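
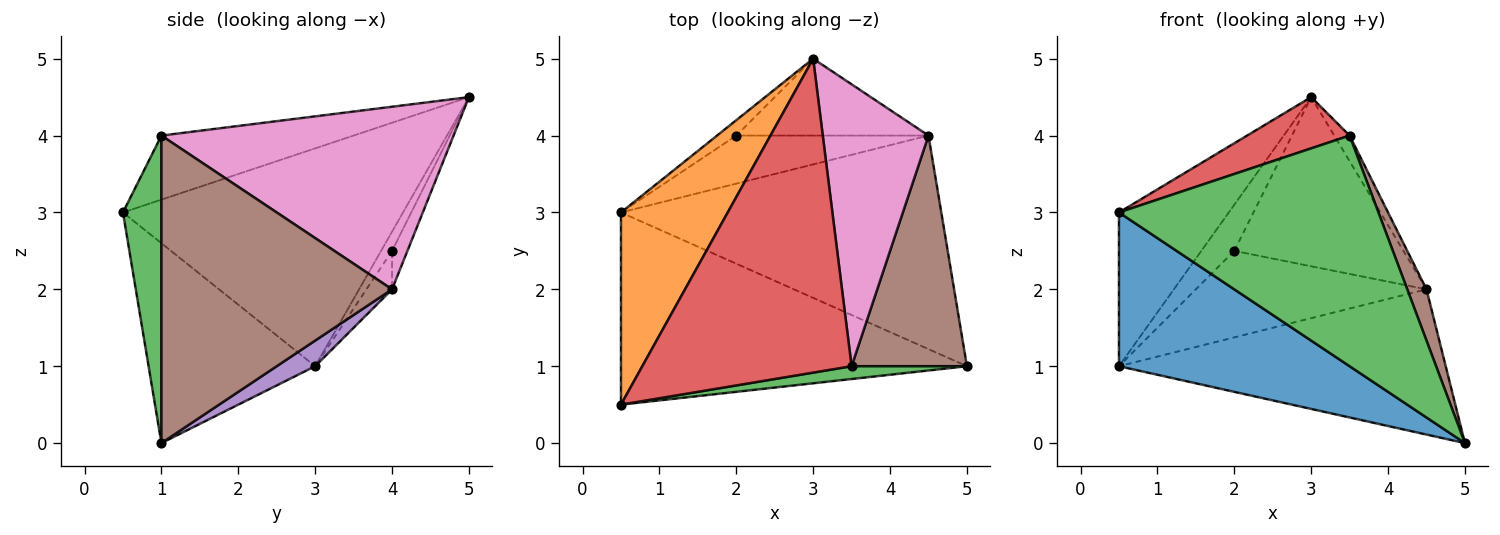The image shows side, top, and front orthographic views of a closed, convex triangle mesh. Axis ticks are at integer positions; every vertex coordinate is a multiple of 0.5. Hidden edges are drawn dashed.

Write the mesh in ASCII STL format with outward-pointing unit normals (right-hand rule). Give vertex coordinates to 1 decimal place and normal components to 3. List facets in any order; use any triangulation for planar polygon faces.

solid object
 facet normal -0.411 -0.569 -0.712
  outer loop
   vertex 0.5 3.0 1.0
   vertex 5.0 1.0 0.0
   vertex 0.5 0.5 3.0
  endloop
 endfacet
 facet normal -0.847 0.332 0.415
  outer loop
   vertex 0.5 3.0 1.0
   vertex 0.5 0.5 3.0
   vertex 3.0 5.0 4.5
  endloop
 endfacet
 facet normal 0.146 -0.988 0.055
  outer loop
   vertex 3.5 1.0 4.0
   vertex 0.5 0.5 3.0
   vertex 5.0 1.0 0.0
  endloop
 endfacet
 facet normal -0.289 -0.154 0.945
  outer loop
   vertex 3.5 1.0 4.0
   vertex 3.0 5.0 4.5
   vertex 0.5 0.5 3.0
  endloop
 endfacet
 facet normal 0.066 0.561 -0.825
  outer loop
   vertex 4.5 4.0 2.0
   vertex 5.0 1.0 0.0
   vertex 0.5 3.0 1.0
  endloop
 endfacet
 facet normal 0.933 -0.078 0.350
  outer loop
   vertex 4.5 4.0 2.0
   vertex 3.5 1.0 4.0
   vertex 5.0 1.0 0.0
  endloop
 endfacet
 facet normal 0.865 0.046 0.501
  outer loop
   vertex 4.5 4.0 2.0
   vertex 3.0 5.0 4.5
   vertex 3.5 1.0 4.0
  endloop
 endfacet
 facet normal -0.302 0.905 -0.302
  outer loop
   vertex 2.0 4.0 2.5
   vertex 0.5 3.0 1.0
   vertex 3.0 5.0 4.5
  endloop
 endfacet
 facet normal -0.082 0.907 -0.412
  outer loop
   vertex 2.0 4.0 2.5
   vertex 3.0 5.0 4.5
   vertex 4.5 4.0 2.0
  endloop
 endfacet
 facet normal -0.097 0.870 -0.483
  outer loop
   vertex 2.0 4.0 2.5
   vertex 4.5 4.0 2.0
   vertex 0.5 3.0 1.0
  endloop
 endfacet
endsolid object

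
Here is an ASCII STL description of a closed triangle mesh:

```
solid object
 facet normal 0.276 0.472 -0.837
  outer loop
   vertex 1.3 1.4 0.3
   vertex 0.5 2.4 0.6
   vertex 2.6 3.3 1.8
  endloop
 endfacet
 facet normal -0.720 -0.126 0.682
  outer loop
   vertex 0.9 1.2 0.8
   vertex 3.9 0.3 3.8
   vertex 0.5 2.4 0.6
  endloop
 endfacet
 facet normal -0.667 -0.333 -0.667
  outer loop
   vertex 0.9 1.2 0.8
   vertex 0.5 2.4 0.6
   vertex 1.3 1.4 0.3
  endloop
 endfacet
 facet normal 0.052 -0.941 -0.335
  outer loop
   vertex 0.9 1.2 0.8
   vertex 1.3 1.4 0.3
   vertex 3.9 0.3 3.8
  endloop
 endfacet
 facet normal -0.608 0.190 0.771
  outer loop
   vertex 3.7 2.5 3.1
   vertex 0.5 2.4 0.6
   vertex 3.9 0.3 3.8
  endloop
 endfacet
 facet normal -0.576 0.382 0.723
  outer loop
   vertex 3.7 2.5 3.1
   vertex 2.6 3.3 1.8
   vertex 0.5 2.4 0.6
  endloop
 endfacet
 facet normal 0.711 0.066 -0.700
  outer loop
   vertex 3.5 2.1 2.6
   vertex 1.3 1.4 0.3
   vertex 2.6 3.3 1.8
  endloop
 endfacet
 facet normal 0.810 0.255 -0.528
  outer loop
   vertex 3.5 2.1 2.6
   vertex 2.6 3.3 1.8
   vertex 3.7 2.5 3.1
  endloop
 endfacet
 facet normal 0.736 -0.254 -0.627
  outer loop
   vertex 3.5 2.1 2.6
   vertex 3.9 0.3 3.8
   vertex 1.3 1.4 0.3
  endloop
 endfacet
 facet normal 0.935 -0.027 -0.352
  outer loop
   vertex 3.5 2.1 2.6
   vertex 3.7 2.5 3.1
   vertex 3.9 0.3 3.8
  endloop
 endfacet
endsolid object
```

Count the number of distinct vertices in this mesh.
7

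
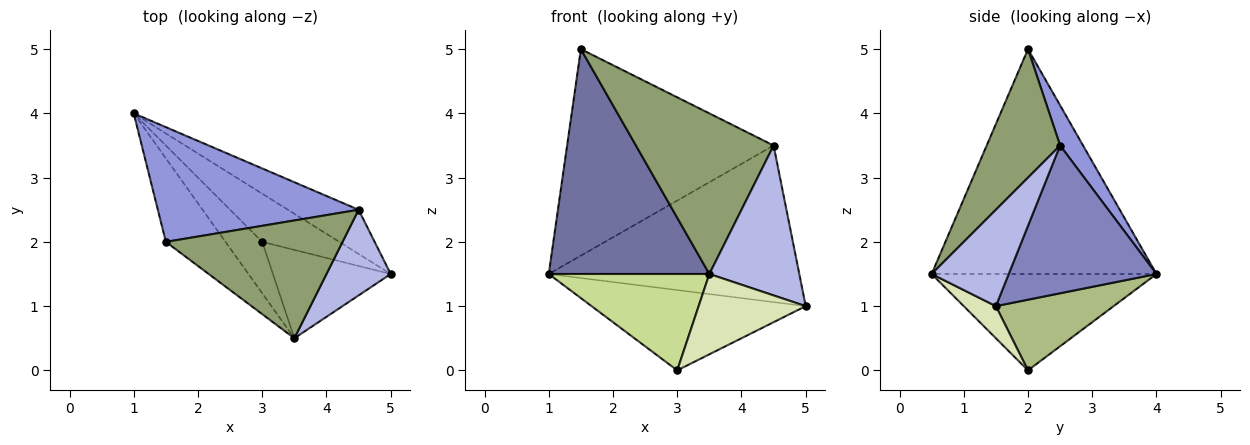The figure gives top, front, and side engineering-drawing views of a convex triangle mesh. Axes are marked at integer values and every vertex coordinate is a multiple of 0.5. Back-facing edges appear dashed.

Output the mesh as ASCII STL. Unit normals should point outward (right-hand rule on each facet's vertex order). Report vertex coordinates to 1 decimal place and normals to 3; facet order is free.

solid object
 facet normal -0.795 -0.568 -0.211
  outer loop
   vertex 1.5 2.0 5.0
   vertex 1.0 4.0 1.5
   vertex 3.5 0.5 1.5
  endloop
 endfacet
 facet normal 0.494 0.837 -0.236
  outer loop
   vertex 4.5 2.5 3.5
   vertex 5.0 1.5 1.0
   vertex 1.0 4.0 1.5
  endloop
 endfacet
 facet normal 0.097 0.870 0.483
  outer loop
   vertex 4.5 2.5 3.5
   vertex 1.0 4.0 1.5
   vertex 1.5 2.0 5.0
  endloop
 endfacet
 facet normal 0.597 -0.697 0.398
  outer loop
   vertex 4.5 2.5 3.5
   vertex 3.5 0.5 1.5
   vertex 5.0 1.5 1.0
  endloop
 endfacet
 facet normal 0.395 -0.741 0.543
  outer loop
   vertex 4.5 2.5 3.5
   vertex 1.5 2.0 5.0
   vertex 3.5 0.5 1.5
  endloop
 endfacet
 facet normal 0.427 0.776 -0.465
  outer loop
   vertex 3.0 2.0 0.0
   vertex 1.0 4.0 1.5
   vertex 5.0 1.5 1.0
  endloop
 endfacet
 facet normal -0.777 -0.555 -0.296
  outer loop
   vertex 3.0 2.0 0.0
   vertex 3.5 0.5 1.5
   vertex 1.0 4.0 1.5
  endloop
 endfacet
 facet normal 0.198 -0.659 -0.725
  outer loop
   vertex 3.0 2.0 0.0
   vertex 5.0 1.5 1.0
   vertex 3.5 0.5 1.5
  endloop
 endfacet
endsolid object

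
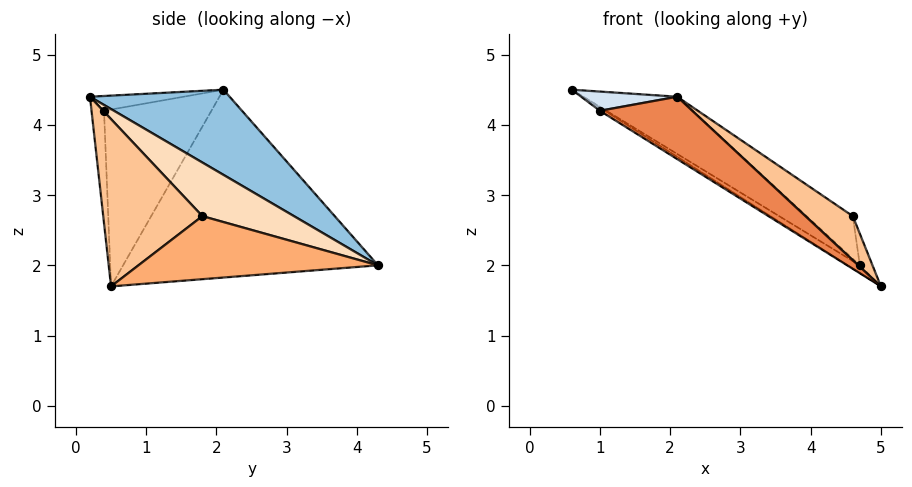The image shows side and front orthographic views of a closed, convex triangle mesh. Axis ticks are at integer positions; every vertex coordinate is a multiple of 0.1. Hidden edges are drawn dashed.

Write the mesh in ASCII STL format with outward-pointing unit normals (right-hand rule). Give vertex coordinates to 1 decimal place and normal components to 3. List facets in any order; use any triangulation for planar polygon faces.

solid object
 facet normal -0.530 0.025 -0.847
  outer loop
   vertex 4.7 4.3 2.0
   vertex 5.0 0.5 1.7
   vertex 0.6 2.1 4.5
  endloop
 endfacet
 facet normal 0.394 0.265 0.880
  outer loop
   vertex 2.1 0.2 4.4
   vertex 4.7 4.3 2.0
   vertex 0.6 2.1 4.5
  endloop
 endfacet
 facet normal -0.530 0.025 -0.847
  outer loop
   vertex 1.0 0.4 4.2
   vertex 0.6 2.1 4.5
   vertex 5.0 0.5 1.7
  endloop
 endfacet
 facet normal -0.213 -0.218 0.952
  outer loop
   vertex 1.0 0.4 4.2
   vertex 2.1 0.2 4.4
   vertex 0.6 2.1 4.5
  endloop
 endfacet
 facet normal -0.130 -0.960 -0.246
  outer loop
   vertex 1.0 0.4 4.2
   vertex 5.0 0.5 1.7
   vertex 2.1 0.2 4.4
  endloop
 endfacet
 facet normal 0.948 0.050 0.314
  outer loop
   vertex 4.6 1.8 2.7
   vertex 5.0 0.5 1.7
   vertex 4.7 4.3 2.0
  endloop
 endfacet
 facet normal 0.664 -0.317 0.678
  outer loop
   vertex 4.6 1.8 2.7
   vertex 2.1 0.2 4.4
   vertex 5.0 0.5 1.7
  endloop
 endfacet
 facet normal 0.445 0.225 0.867
  outer loop
   vertex 4.6 1.8 2.7
   vertex 4.7 4.3 2.0
   vertex 2.1 0.2 4.4
  endloop
 endfacet
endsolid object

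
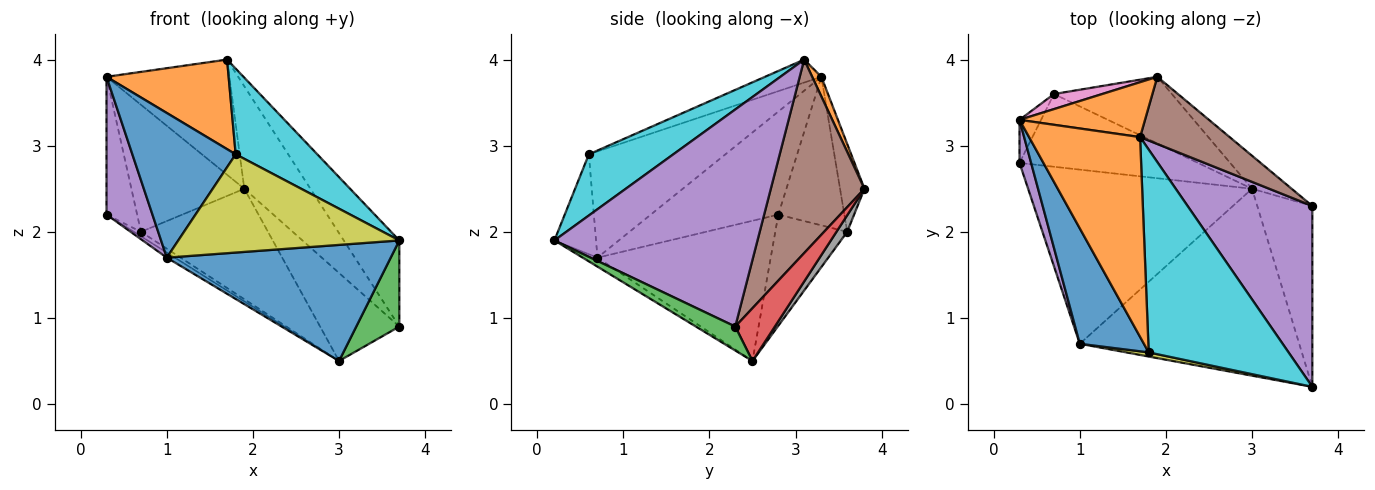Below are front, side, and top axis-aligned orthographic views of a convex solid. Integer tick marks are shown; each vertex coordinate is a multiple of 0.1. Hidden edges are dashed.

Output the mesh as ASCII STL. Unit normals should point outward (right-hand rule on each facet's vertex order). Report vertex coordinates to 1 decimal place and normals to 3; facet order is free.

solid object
 facet normal -0.035 -0.527 -0.849
  outer loop
   vertex 1.0 0.7 1.7
   vertex 3.0 2.5 0.5
   vertex 3.7 0.2 1.9
  endloop
 endfacet
 facet normal 0.067 0.901 0.429
  outer loop
   vertex 1.7 3.1 4.0
   vertex 1.9 3.8 2.5
   vertex 0.3 3.3 3.8
  endloop
 endfacet
 facet normal 0.366 -0.400 -0.840
  outer loop
   vertex 3.7 2.3 0.9
   vertex 3.7 0.2 1.9
   vertex 3.0 2.5 0.5
  endloop
 endfacet
 facet normal 0.424 0.848 -0.318
  outer loop
   vertex 3.7 2.3 0.9
   vertex 3.0 2.5 0.5
   vertex 1.9 3.8 2.5
  endloop
 endfacet
 facet normal 0.844 0.231 0.485
  outer loop
   vertex 3.7 2.3 0.9
   vertex 1.7 3.1 4.0
   vertex 3.7 0.2 1.9
  endloop
 endfacet
 facet normal 0.764 0.540 0.354
  outer loop
   vertex 3.7 2.3 0.9
   vertex 1.9 3.8 2.5
   vertex 1.7 3.1 4.0
  endloop
 endfacet
 facet normal -0.210 0.971 0.115
  outer loop
   vertex 0.7 3.6 2.0
   vertex 0.3 3.3 3.8
   vertex 1.9 3.8 2.5
  endloop
 endfacet
 facet normal 0.072 0.854 -0.515
  outer loop
   vertex 0.7 3.6 2.0
   vertex 1.9 3.8 2.5
   vertex 3.0 2.5 0.5
  endloop
 endfacet
 facet normal -0.185 -0.982 0.041
  outer loop
   vertex 1.8 0.6 2.9
   vertex 1.0 0.7 1.7
   vertex 3.7 0.2 1.9
  endloop
 endfacet
 facet normal 0.374 -0.361 0.854
  outer loop
   vertex 1.8 0.6 2.9
   vertex 3.7 0.2 1.9
   vertex 1.7 3.1 4.0
  endloop
 endfacet
 facet normal -0.719 -0.544 0.434
  outer loop
   vertex 1.8 0.6 2.9
   vertex 0.3 3.3 3.8
   vertex 1.0 0.7 1.7
  endloop
 endfacet
 facet normal -0.186 -0.402 0.897
  outer loop
   vertex 1.8 0.6 2.9
   vertex 1.7 3.1 4.0
   vertex 0.3 3.3 3.8
  endloop
 endfacet
 facet normal -0.531 0.025 -0.847
  outer loop
   vertex 0.3 2.8 2.2
   vertex 3.0 2.5 0.5
   vertex 1.0 0.7 1.7
  endloop
 endfacet
 facet normal -0.528 0.052 -0.848
  outer loop
   vertex 0.3 2.8 2.2
   vertex 0.7 3.6 2.0
   vertex 3.0 2.5 0.5
  endloop
 endfacet
 facet normal -0.936 -0.337 0.105
  outer loop
   vertex 0.3 2.8 2.2
   vertex 1.0 0.7 1.7
   vertex 0.3 3.3 3.8
  endloop
 endfacet
 facet normal -0.899 0.417 -0.130
  outer loop
   vertex 0.3 2.8 2.2
   vertex 0.3 3.3 3.8
   vertex 0.7 3.6 2.0
  endloop
 endfacet
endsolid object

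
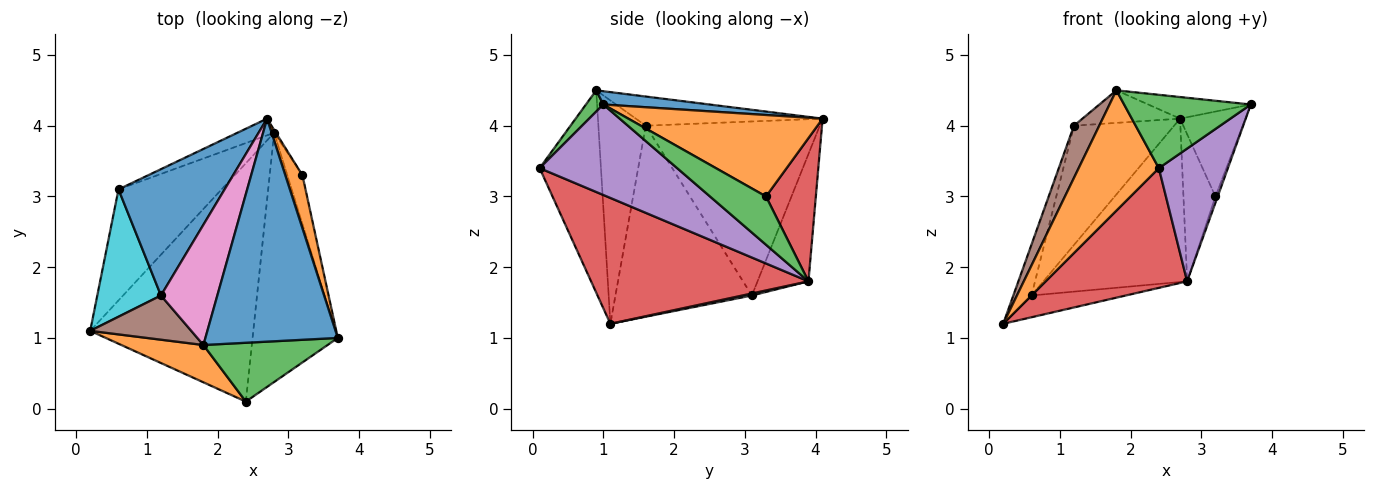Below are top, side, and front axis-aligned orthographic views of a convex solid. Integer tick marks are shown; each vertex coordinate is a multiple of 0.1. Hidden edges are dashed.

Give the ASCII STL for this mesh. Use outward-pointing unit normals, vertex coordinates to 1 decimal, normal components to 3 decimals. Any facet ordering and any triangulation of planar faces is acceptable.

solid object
 facet normal 0.099 0.096 0.990
  outer loop
   vertex 1.8 0.9 4.5
   vertex 3.7 1.0 4.3
   vertex 2.7 4.1 4.1
  endloop
 endfacet
 facet normal -0.590 -0.771 0.239
  outer loop
   vertex 2.4 0.1 3.4
   vertex 1.8 0.9 4.5
   vertex 0.2 1.1 1.2
  endloop
 endfacet
 facet normal 0.106 -0.776 0.622
  outer loop
   vertex 2.4 0.1 3.4
   vertex 3.7 1.0 4.3
   vertex 1.8 0.9 4.5
  endloop
 endfacet
 facet normal 0.568 -0.370 -0.736
  outer loop
   vertex 2.4 0.1 3.4
   vertex 0.2 1.1 1.2
   vertex 2.8 3.9 1.8
  endloop
 endfacet
 facet normal 0.684 -0.343 -0.644
  outer loop
   vertex 2.4 0.1 3.4
   vertex 2.8 3.9 1.8
   vertex 3.7 1.0 4.3
  endloop
 endfacet
 facet normal -0.819 -0.437 0.371
  outer loop
   vertex 1.2 1.6 4.0
   vertex 0.2 1.1 1.2
   vertex 1.8 0.9 4.5
  endloop
 endfacet
 facet normal -0.447 0.234 0.863
  outer loop
   vertex 1.2 1.6 4.0
   vertex 1.8 0.9 4.5
   vertex 2.7 4.1 4.1
  endloop
 endfacet
 facet normal 0.019 0.192 -0.981
  outer loop
   vertex 0.6 3.1 1.6
   vertex 2.8 3.9 1.8
   vertex 0.2 1.1 1.2
  endloop
 endfacet
 facet normal -0.332 0.938 -0.096
  outer loop
   vertex 0.6 3.1 1.6
   vertex 2.7 4.1 4.1
   vertex 2.8 3.9 1.8
  endloop
 endfacet
 facet normal -0.941 0.125 0.314
  outer loop
   vertex 0.6 3.1 1.6
   vertex 0.2 1.1 1.2
   vertex 1.2 1.6 4.0
  endloop
 endfacet
 facet normal -0.766 0.441 0.467
  outer loop
   vertex 0.6 3.1 1.6
   vertex 1.2 1.6 4.0
   vertex 2.7 4.1 4.1
  endloop
 endfacet
 facet normal 0.930 0.312 0.195
  outer loop
   vertex 3.2 3.3 3.0
   vertex 2.7 4.1 4.1
   vertex 3.7 1.0 4.3
  endloop
 endfacet
 facet normal 0.954 0.039 -0.299
  outer loop
   vertex 3.2 3.3 3.0
   vertex 3.7 1.0 4.3
   vertex 2.8 3.9 1.8
  endloop
 endfacet
 facet normal 0.841 0.540 -0.010
  outer loop
   vertex 3.2 3.3 3.0
   vertex 2.8 3.9 1.8
   vertex 2.7 4.1 4.1
  endloop
 endfacet
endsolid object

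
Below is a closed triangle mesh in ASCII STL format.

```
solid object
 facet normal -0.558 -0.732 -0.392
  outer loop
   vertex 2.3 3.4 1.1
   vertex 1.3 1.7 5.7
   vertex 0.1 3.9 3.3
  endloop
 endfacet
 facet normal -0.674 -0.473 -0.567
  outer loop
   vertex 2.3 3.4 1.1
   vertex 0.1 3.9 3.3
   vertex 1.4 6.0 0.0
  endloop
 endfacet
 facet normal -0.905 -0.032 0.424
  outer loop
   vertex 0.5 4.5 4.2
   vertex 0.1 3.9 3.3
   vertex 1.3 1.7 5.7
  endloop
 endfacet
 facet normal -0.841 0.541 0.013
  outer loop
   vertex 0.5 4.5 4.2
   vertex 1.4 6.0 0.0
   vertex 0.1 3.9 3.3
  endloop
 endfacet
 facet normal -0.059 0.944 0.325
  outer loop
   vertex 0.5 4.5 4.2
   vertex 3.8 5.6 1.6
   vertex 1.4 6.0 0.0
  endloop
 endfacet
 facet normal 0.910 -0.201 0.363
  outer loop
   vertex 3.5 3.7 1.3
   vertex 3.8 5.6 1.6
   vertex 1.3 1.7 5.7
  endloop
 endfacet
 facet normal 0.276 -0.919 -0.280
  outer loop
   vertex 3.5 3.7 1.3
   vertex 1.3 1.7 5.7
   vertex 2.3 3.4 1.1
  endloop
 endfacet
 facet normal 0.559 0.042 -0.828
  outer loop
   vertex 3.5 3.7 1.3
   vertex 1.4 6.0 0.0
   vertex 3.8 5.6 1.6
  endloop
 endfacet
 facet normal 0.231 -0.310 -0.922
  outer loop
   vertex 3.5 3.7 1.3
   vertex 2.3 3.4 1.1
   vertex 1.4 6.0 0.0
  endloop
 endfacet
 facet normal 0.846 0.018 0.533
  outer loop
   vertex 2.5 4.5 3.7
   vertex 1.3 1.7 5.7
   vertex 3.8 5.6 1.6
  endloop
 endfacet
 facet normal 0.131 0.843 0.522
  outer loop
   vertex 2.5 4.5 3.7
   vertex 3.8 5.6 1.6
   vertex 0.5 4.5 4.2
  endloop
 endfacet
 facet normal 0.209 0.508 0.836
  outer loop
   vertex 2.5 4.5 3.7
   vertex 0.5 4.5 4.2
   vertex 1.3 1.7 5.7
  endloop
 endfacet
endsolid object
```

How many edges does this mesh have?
18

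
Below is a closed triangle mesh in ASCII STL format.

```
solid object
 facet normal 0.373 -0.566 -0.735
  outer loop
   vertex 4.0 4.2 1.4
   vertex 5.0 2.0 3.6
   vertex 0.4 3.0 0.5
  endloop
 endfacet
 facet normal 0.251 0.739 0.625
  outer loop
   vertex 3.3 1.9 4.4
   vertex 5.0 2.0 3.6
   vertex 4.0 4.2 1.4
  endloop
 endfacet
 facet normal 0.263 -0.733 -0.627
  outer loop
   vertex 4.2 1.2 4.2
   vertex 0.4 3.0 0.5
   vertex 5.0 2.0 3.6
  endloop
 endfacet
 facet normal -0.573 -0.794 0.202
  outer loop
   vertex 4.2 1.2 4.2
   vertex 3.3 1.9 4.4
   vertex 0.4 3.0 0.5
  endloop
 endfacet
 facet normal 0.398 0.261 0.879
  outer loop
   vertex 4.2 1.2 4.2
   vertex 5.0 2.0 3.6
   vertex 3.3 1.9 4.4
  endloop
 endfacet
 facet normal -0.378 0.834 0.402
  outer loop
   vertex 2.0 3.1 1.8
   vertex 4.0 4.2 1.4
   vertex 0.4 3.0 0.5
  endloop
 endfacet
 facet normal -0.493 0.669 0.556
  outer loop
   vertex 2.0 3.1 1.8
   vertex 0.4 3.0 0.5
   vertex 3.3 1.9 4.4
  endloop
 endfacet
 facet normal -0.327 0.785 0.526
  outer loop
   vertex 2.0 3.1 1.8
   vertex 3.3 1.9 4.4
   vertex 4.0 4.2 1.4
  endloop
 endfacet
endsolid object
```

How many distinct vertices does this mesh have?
6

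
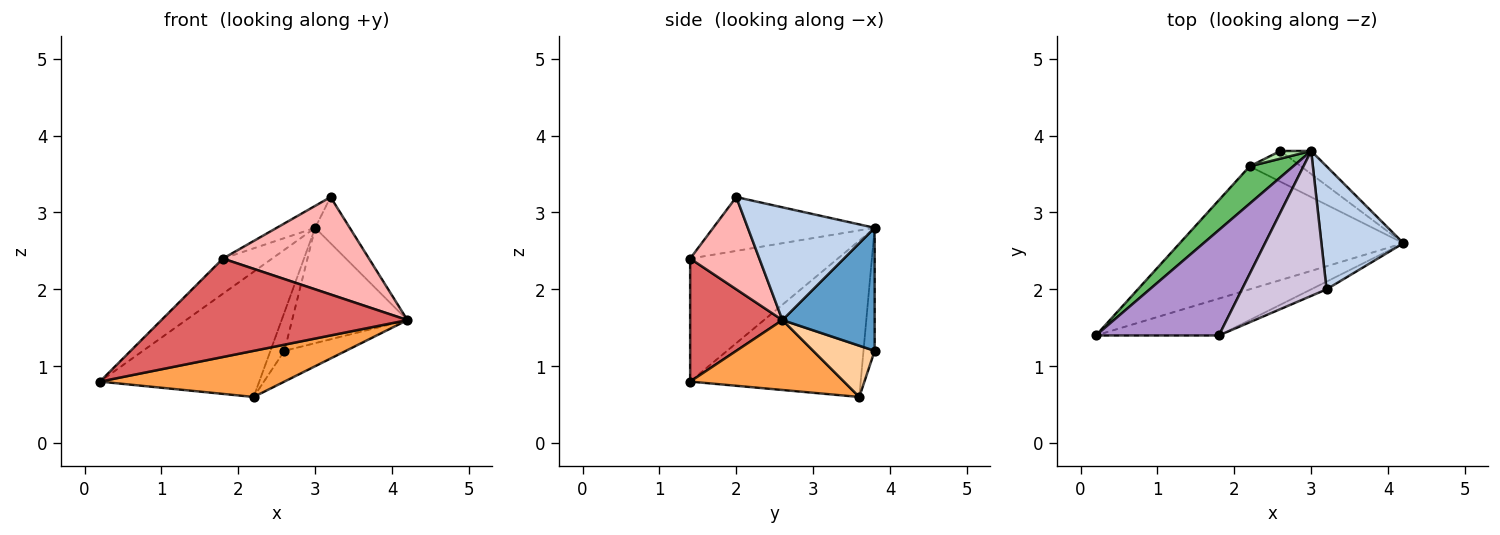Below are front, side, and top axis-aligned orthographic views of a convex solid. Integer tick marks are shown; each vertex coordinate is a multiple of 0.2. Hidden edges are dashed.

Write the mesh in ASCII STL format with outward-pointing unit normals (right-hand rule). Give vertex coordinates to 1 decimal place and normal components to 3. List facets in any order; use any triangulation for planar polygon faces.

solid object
 facet normal 0.617 0.772 -0.154
  outer loop
   vertex 3.0 3.8 2.8
   vertex 4.2 2.6 1.6
   vertex 2.6 3.8 1.2
  endloop
 endfacet
 facet normal 0.790 0.215 0.574
  outer loop
   vertex 3.0 3.8 2.8
   vertex 3.2 2.0 3.2
   vertex 4.2 2.6 1.6
  endloop
 endfacet
 facet normal 0.281 -0.337 -0.899
  outer loop
   vertex 2.2 3.6 0.6
   vertex 4.2 2.6 1.6
   vertex 0.2 1.4 0.8
  endloop
 endfacet
 facet normal 0.577 0.577 -0.577
  outer loop
   vertex 2.2 3.6 0.6
   vertex 2.6 3.8 1.2
   vertex 4.2 2.6 1.6
  endloop
 endfacet
 facet normal -0.716 0.669 0.200
  outer loop
   vertex 2.2 3.6 0.6
   vertex 0.2 1.4 0.8
   vertex 3.0 3.8 2.8
  endloop
 endfacet
 facet normal -0.617 0.772 0.154
  outer loop
   vertex 2.2 3.6 0.6
   vertex 3.0 3.8 2.8
   vertex 2.6 3.8 1.2
  endloop
 endfacet
 facet normal 0.331 -0.883 -0.331
  outer loop
   vertex 1.8 1.4 2.4
   vertex 0.2 1.4 0.8
   vertex 4.2 2.6 1.6
  endloop
 endfacet
 facet normal 0.427 -0.901 -0.071
  outer loop
   vertex 1.8 1.4 2.4
   vertex 4.2 2.6 1.6
   vertex 3.2 2.0 3.2
  endloop
 endfacet
 facet normal -0.688 0.229 0.688
  outer loop
   vertex 1.8 1.4 2.4
   vertex 3.0 3.8 2.8
   vertex 0.2 1.4 0.8
  endloop
 endfacet
 facet normal -0.533 0.127 0.837
  outer loop
   vertex 1.8 1.4 2.4
   vertex 3.2 2.0 3.2
   vertex 3.0 3.8 2.8
  endloop
 endfacet
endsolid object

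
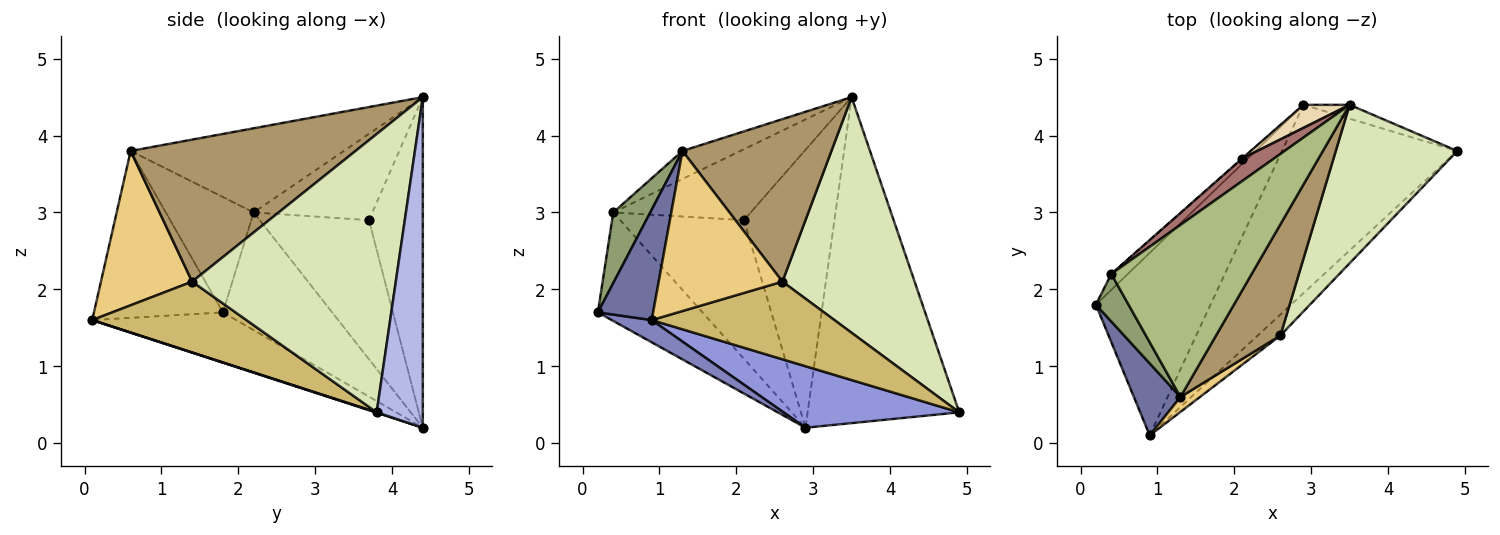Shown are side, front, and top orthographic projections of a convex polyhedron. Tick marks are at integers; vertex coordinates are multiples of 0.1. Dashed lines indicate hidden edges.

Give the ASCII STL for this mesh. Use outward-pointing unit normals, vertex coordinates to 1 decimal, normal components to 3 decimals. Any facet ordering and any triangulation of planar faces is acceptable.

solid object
 facet normal -0.890 -0.381 0.249
  outer loop
   vertex 1.3 0.6 3.8
   vertex 0.2 1.8 1.7
   vertex 0.9 0.1 1.6
  endloop
 endfacet
 facet normal -0.399 -0.111 -0.910
  outer loop
   vertex 2.9 4.4 0.2
   vertex 0.9 0.1 1.6
   vertex 0.2 1.8 1.7
  endloop
 endfacet
 facet normal 0.002 -0.310 -0.951
  outer loop
   vertex 2.9 4.4 0.2
   vertex 4.9 3.8 0.4
   vertex 0.9 0.1 1.6
  endloop
 endfacet
 facet normal 0.291 0.956 -0.041
  outer loop
   vertex 2.9 4.4 0.2
   vertex 3.5 4.4 4.5
   vertex 4.9 3.8 0.4
  endloop
 endfacet
 facet normal -0.892 -0.375 0.253
  outer loop
   vertex 0.4 2.2 3.0
   vertex 0.2 1.8 1.7
   vertex 1.3 0.6 3.8
  endloop
 endfacet
 facet normal -0.509 0.138 0.849
  outer loop
   vertex 0.4 2.2 3.0
   vertex 1.3 0.6 3.8
   vertex 3.5 4.4 4.5
  endloop
 endfacet
 facet normal -0.719 0.688 -0.101
  outer loop
   vertex 0.4 2.2 3.0
   vertex 2.9 4.4 0.2
   vertex 0.2 1.8 1.7
  endloop
 endfacet
 facet normal 0.788 -0.511 0.344
  outer loop
   vertex 2.6 1.4 2.1
   vertex 4.9 3.8 0.4
   vertex 3.5 4.4 4.5
  endloop
 endfacet
 facet normal 0.780 -0.517 0.353
  outer loop
   vertex 2.6 1.4 2.1
   vertex 3.5 4.4 4.5
   vertex 1.3 0.6 3.8
  endloop
 endfacet
 facet normal 0.632 -0.748 -0.202
  outer loop
   vertex 2.6 1.4 2.1
   vertex 0.9 0.1 1.6
   vertex 4.9 3.8 0.4
  endloop
 endfacet
 facet normal 0.592 -0.803 0.075
  outer loop
   vertex 2.6 1.4 2.1
   vertex 1.3 0.6 3.8
   vertex 0.9 0.1 1.6
  endloop
 endfacet
 facet normal -0.510 0.857 0.071
  outer loop
   vertex 2.1 3.7 2.9
   vertex 3.5 4.4 4.5
   vertex 2.9 4.4 0.2
  endloop
 endfacet
 facet normal -0.635 0.736 0.234
  outer loop
   vertex 2.1 3.7 2.9
   vertex 0.4 2.2 3.0
   vertex 3.5 4.4 4.5
  endloop
 endfacet
 facet normal -0.662 0.750 -0.002
  outer loop
   vertex 2.1 3.7 2.9
   vertex 2.9 4.4 0.2
   vertex 0.4 2.2 3.0
  endloop
 endfacet
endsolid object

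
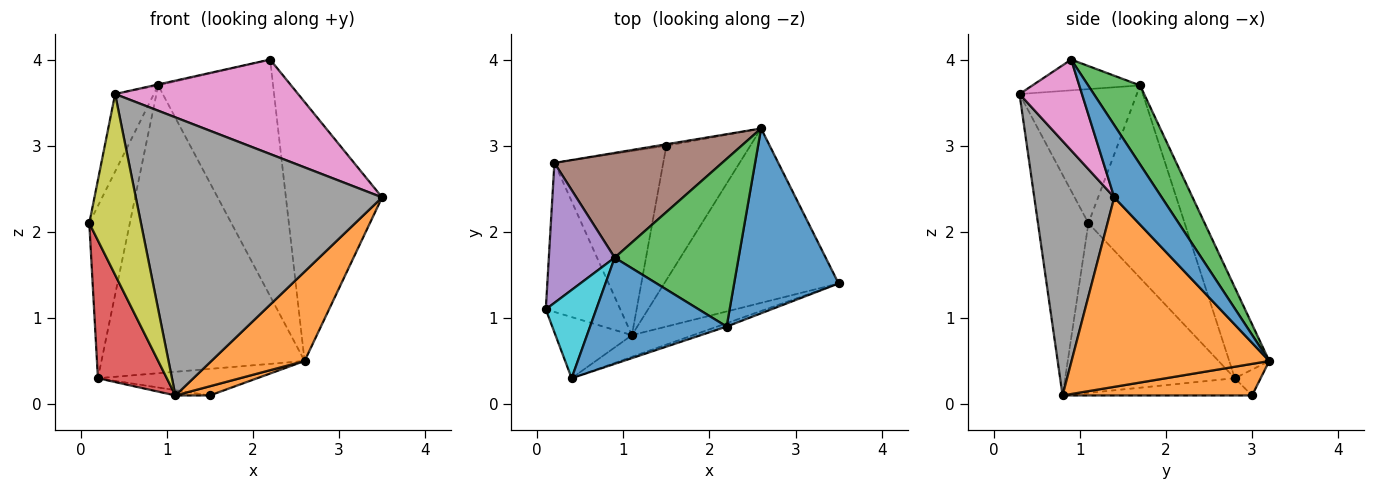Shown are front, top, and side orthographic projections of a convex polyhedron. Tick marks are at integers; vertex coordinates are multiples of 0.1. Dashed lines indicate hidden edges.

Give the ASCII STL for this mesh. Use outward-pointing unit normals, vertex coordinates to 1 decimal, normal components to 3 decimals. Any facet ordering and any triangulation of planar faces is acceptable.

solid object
 facet normal 0.373 0.755 0.539
  outer loop
   vertex 2.2 0.9 4.0
   vertex 3.5 1.4 2.4
   vertex 2.6 3.2 0.5
  endloop
 endfacet
 facet normal 0.695 -0.328 -0.640
  outer loop
   vertex 1.1 0.8 0.1
   vertex 2.6 3.2 0.5
   vertex 3.5 1.4 2.4
  endloop
 endfacet
 facet normal 0.346 0.766 0.543
  outer loop
   vertex 0.9 1.7 3.7
   vertex 2.2 0.9 4.0
   vertex 2.6 3.2 0.5
  endloop
 endfacet
 facet normal -0.858 -0.349 -0.377
  outer loop
   vertex 0.2 2.8 0.3
   vertex 1.1 0.8 0.1
   vertex 0.1 1.1 2.1
  endloop
 endfacet
 facet normal -0.879 0.370 0.301
  outer loop
   vertex 0.2 2.8 0.3
   vertex 0.1 1.1 2.1
   vertex 0.9 1.7 3.7
  endloop
 endfacet
 facet normal -0.182 0.924 0.336
  outer loop
   vertex 0.2 2.8 0.3
   vertex 0.9 1.7 3.7
   vertex 2.6 3.2 0.5
  endloop
 endfacet
 facet normal 0.323 -0.946 -0.033
  outer loop
   vertex 0.4 0.3 3.6
   vertex 3.5 1.4 2.4
   vertex 2.2 0.9 4.0
  endloop
 endfacet
 facet normal 0.308 -0.949 -0.074
  outer loop
   vertex 0.4 0.3 3.6
   vertex 1.1 0.8 0.1
   vertex 3.5 1.4 2.4
  endloop
 endfacet
 facet normal -0.679 -0.696 -0.235
  outer loop
   vertex 0.4 0.3 3.6
   vertex 0.1 1.1 2.1
   vertex 1.1 0.8 0.1
  endloop
 endfacet
 facet normal -0.894 0.295 0.336
  outer loop
   vertex 0.4 0.3 3.6
   vertex 0.9 1.7 3.7
   vertex 0.1 1.1 2.1
  endloop
 endfacet
 facet normal -0.220 0.009 0.976
  outer loop
   vertex 0.4 0.3 3.6
   vertex 2.2 0.9 4.0
   vertex 0.9 1.7 3.7
  endloop
 endfacet
 facet normal 0.351 -0.064 -0.934
  outer loop
   vertex 1.5 3.0 0.1
   vertex 2.6 3.2 0.5
   vertex 1.1 0.8 0.1
  endloop
 endfacet
 facet normal -0.160 0.986 -0.053
  outer loop
   vertex 1.5 3.0 0.1
   vertex 0.2 2.8 0.3
   vertex 2.6 3.2 0.5
  endloop
 endfacet
 facet normal -0.156 0.028 -0.987
  outer loop
   vertex 1.5 3.0 0.1
   vertex 1.1 0.8 0.1
   vertex 0.2 2.8 0.3
  endloop
 endfacet
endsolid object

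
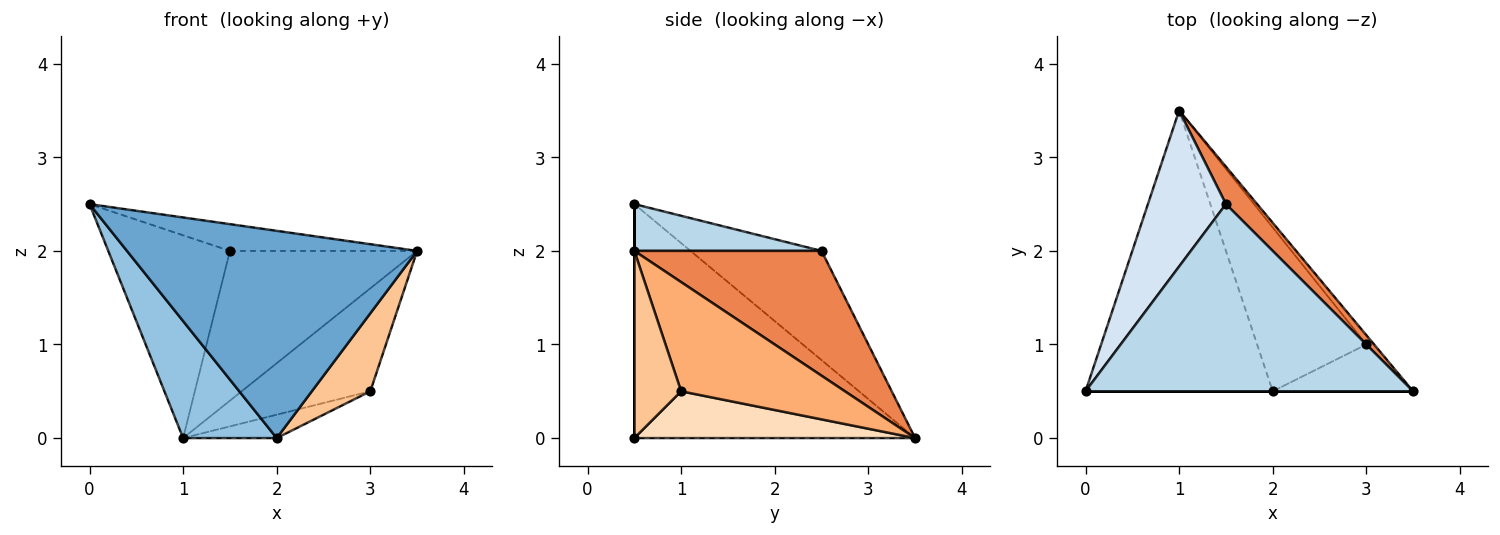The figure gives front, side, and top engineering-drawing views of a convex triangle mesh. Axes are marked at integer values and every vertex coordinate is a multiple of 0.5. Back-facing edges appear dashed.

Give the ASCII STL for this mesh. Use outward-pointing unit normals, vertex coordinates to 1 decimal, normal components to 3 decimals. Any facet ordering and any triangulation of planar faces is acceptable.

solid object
 facet normal 0.000 -1.000 0.000
  outer loop
   vertex 2.0 0.5 0.0
   vertex 3.5 0.5 2.0
   vertex 0.0 0.5 2.5
  endloop
 endfacet
 facet normal -0.756 -0.252 -0.605
  outer loop
   vertex 2.0 0.5 0.0
   vertex 0.0 0.5 2.5
   vertex 1.0 3.5 0.0
  endloop
 endfacet
 facet normal 0.140 0.140 0.980
  outer loop
   vertex 1.5 2.5 2.0
   vertex 0.0 0.5 2.5
   vertex 3.5 0.5 2.0
  endloop
 endfacet
 facet normal -0.649 0.603 0.464
  outer loop
   vertex 1.5 2.5 2.0
   vertex 1.0 3.5 0.0
   vertex 0.0 0.5 2.5
  endloop
 endfacet
 facet normal 0.696 0.696 0.174
  outer loop
   vertex 1.5 2.5 2.0
   vertex 3.5 0.5 2.0
   vertex 1.0 3.5 0.0
  endloop
 endfacet
 facet normal 0.785 0.617 -0.056
  outer loop
   vertex 3.0 1.0 0.5
   vertex 1.0 3.5 0.0
   vertex 3.5 0.5 2.0
  endloop
 endfacet
 facet normal 0.566 -0.707 -0.424
  outer loop
   vertex 3.0 1.0 0.5
   vertex 3.5 0.5 2.0
   vertex 2.0 0.5 0.0
  endloop
 endfacet
 facet normal 0.391 0.130 -0.911
  outer loop
   vertex 3.0 1.0 0.5
   vertex 2.0 0.5 0.0
   vertex 1.0 3.5 0.0
  endloop
 endfacet
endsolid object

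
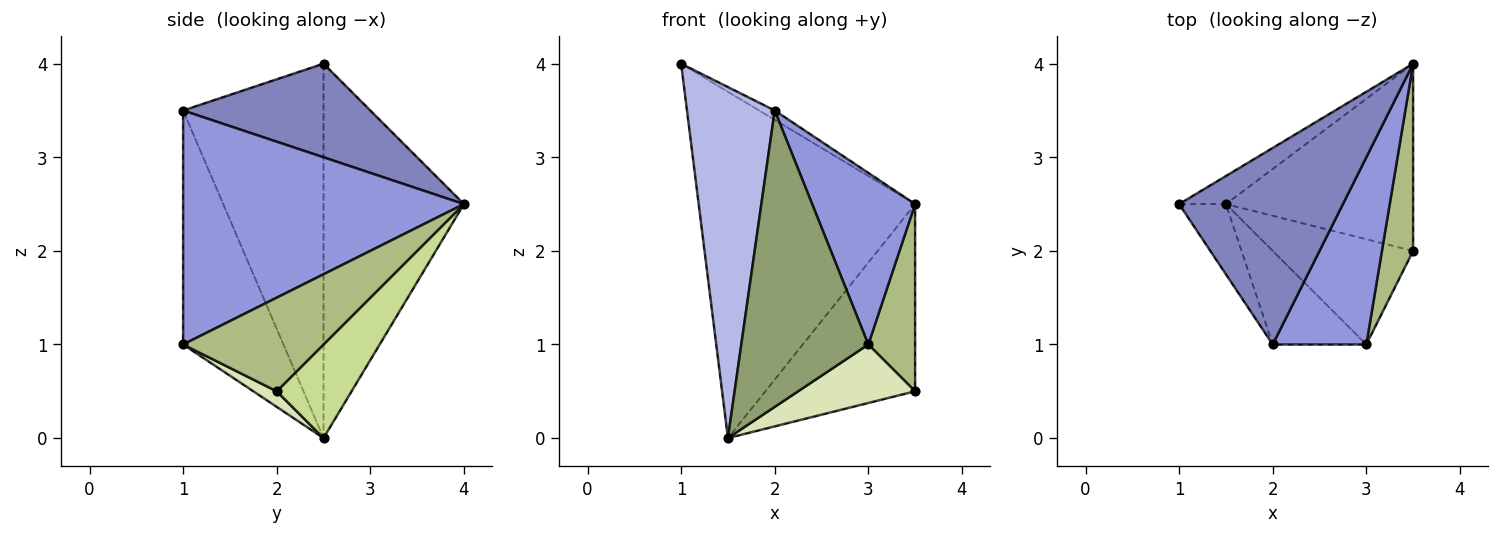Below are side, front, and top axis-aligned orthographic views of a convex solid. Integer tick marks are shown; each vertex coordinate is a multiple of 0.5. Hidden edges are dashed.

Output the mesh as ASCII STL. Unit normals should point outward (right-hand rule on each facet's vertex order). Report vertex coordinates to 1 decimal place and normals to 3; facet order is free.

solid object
 facet normal -0.543 0.837 -0.068
  outer loop
   vertex 1.5 2.5 0.0
   vertex 1.0 2.5 4.0
   vertex 3.5 4.0 2.5
  endloop
 endfacet
 facet normal 0.496 0.041 0.868
  outer loop
   vertex 2.0 1.0 3.5
   vertex 3.5 4.0 2.5
   vertex 1.0 2.5 4.0
  endloop
 endfacet
 facet normal 0.879 -0.322 0.352
  outer loop
   vertex 2.0 1.0 3.5
   vertex 3.0 1.0 1.0
   vertex 3.5 4.0 2.5
  endloop
 endfacet
 facet normal -0.843 -0.527 -0.105
  outer loop
   vertex 2.0 1.0 3.5
   vertex 1.0 2.5 4.0
   vertex 1.5 2.5 0.0
  endloop
 endfacet
 facet normal -0.601 -0.762 -0.241
  outer loop
   vertex 2.0 1.0 3.5
   vertex 1.5 2.5 0.0
   vertex 3.0 1.0 1.0
  endloop
 endfacet
 facet normal 0.905 -0.302 0.302
  outer loop
   vertex 3.5 2.0 0.5
   vertex 3.5 4.0 2.5
   vertex 3.0 1.0 1.0
  endloop
 endfacet
 facet normal 0.333 0.667 -0.667
  outer loop
   vertex 3.5 2.0 0.5
   vertex 1.5 2.5 0.0
   vertex 3.5 4.0 2.5
  endloop
 endfacet
 facet normal 0.097 -0.483 -0.870
  outer loop
   vertex 3.5 2.0 0.5
   vertex 3.0 1.0 1.0
   vertex 1.5 2.5 0.0
  endloop
 endfacet
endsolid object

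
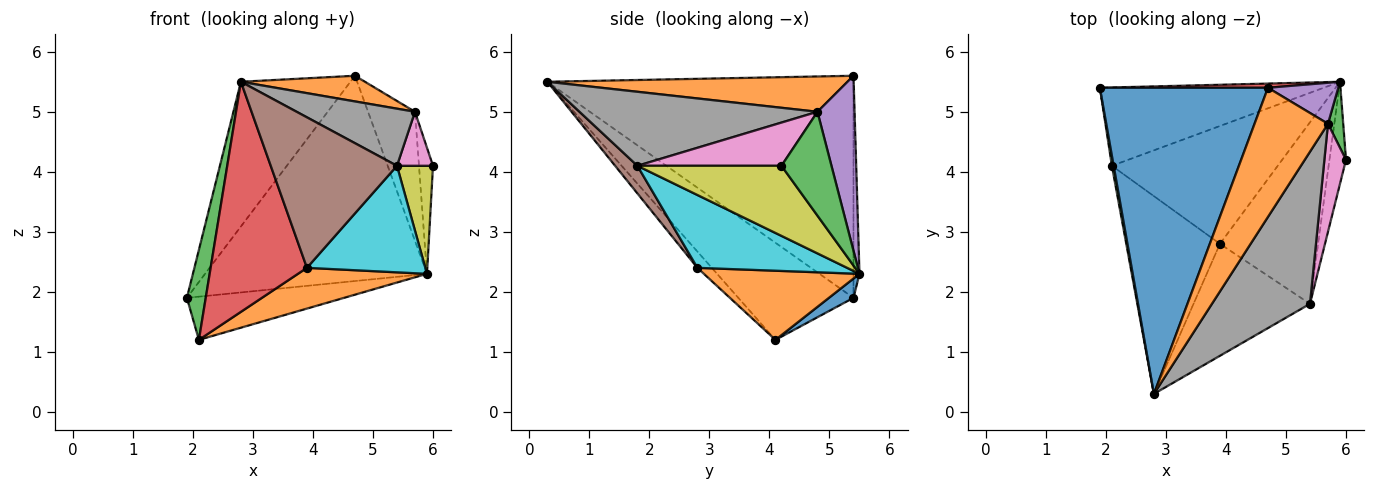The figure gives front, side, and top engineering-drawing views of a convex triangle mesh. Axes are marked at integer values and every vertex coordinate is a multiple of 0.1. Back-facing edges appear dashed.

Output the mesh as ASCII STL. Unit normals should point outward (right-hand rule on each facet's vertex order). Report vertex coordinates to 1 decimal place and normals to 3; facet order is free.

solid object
 facet normal -0.767 0.274 0.580
  outer loop
   vertex 4.7 5.4 5.6
   vertex 1.9 5.4 1.9
   vertex 2.8 0.3 5.5
  endloop
 endfacet
 facet normal 0.427 -0.176 0.887
  outer loop
   vertex 5.7 4.8 5.0
   vertex 4.7 5.4 5.6
   vertex 2.8 0.3 5.5
  endloop
 endfacet
 facet normal 0.954 0.267 0.140
  outer loop
   vertex 5.9 5.5 2.3
   vertex 5.7 4.8 5.0
   vertex 6.0 4.2 4.1
  endloop
 endfacet
 facet normal -0.027 0.999 0.020
  outer loop
   vertex 5.9 5.5 2.3
   vertex 1.9 5.4 1.9
   vertex 4.7 5.4 5.6
  endloop
 endfacet
 facet normal 0.602 0.761 0.242
  outer loop
   vertex 5.9 5.5 2.3
   vertex 4.7 5.4 5.6
   vertex 5.7 4.8 5.0
  endloop
 endfacet
 facet normal 0.140 -0.794 -0.591
  outer loop
   vertex 5.4 1.8 4.1
   vertex 2.8 0.3 5.5
   vertex 3.9 2.8 2.4
  endloop
 endfacet
 facet normal 0.873 -0.218 0.436
  outer loop
   vertex 5.4 1.8 4.1
   vertex 6.0 4.2 4.1
   vertex 5.7 4.8 5.0
  endloop
 endfacet
 facet normal 0.577 -0.287 0.764
  outer loop
   vertex 5.4 1.8 4.1
   vertex 5.7 4.8 5.0
   vertex 2.8 0.3 5.5
  endloop
 endfacet
 facet normal 0.946 -0.236 -0.223
  outer loop
   vertex 5.4 1.8 4.1
   vertex 5.9 5.5 2.3
   vertex 6.0 4.2 4.1
  endloop
 endfacet
 facet normal 0.539 -0.426 -0.726
  outer loop
   vertex 5.4 1.8 4.1
   vertex 3.9 2.8 2.4
   vertex 5.9 5.5 2.3
  endloop
 endfacet
 facet normal 0.075 0.482 -0.873
  outer loop
   vertex 2.1 4.1 1.2
   vertex 1.9 5.4 1.9
   vertex 5.9 5.5 2.3
  endloop
 endfacet
 facet normal 0.367 -0.304 -0.879
  outer loop
   vertex 2.1 4.1 1.2
   vertex 5.9 5.5 2.3
   vertex 3.9 2.8 2.4
  endloop
 endfacet
 facet normal -0.987 -0.161 0.018
  outer loop
   vertex 2.1 4.1 1.2
   vertex 2.8 0.3 5.5
   vertex 1.9 5.4 1.9
  endloop
 endfacet
 facet normal -0.112 -0.754 -0.648
  outer loop
   vertex 2.1 4.1 1.2
   vertex 3.9 2.8 2.4
   vertex 2.8 0.3 5.5
  endloop
 endfacet
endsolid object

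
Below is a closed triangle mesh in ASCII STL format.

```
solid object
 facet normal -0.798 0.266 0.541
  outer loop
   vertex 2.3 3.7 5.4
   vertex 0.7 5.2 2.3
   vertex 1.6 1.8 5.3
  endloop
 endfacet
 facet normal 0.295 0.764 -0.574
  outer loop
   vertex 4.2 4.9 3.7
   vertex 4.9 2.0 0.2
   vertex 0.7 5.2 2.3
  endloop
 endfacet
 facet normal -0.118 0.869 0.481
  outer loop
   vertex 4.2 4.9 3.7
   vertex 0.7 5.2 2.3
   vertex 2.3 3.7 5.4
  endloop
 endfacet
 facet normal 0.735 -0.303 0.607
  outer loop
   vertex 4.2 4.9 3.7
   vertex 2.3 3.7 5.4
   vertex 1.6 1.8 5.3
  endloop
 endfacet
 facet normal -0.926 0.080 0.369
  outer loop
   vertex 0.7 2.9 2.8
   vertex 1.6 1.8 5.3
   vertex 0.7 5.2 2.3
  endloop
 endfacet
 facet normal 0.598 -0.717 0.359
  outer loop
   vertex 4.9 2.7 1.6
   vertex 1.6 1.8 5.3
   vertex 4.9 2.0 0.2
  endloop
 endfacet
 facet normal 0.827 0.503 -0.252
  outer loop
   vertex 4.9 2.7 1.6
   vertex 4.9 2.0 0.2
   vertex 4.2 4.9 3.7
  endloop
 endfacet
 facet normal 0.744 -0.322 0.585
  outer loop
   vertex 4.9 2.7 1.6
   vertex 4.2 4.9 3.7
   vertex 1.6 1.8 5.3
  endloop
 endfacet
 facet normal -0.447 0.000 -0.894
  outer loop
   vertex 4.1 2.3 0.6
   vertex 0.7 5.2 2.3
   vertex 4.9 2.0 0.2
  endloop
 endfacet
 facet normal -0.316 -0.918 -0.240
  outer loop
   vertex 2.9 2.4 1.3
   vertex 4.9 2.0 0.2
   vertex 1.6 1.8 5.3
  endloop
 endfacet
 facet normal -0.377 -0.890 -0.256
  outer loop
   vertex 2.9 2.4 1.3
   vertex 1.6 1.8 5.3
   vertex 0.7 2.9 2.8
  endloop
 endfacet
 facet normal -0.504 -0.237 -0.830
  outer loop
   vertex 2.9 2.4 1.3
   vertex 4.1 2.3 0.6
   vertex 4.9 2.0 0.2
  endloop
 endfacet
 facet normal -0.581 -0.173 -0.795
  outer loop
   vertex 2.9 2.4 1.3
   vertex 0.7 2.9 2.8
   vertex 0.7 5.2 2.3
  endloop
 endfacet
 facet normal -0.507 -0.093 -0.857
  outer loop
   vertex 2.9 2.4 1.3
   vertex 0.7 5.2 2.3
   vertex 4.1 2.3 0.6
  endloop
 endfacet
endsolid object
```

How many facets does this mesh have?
14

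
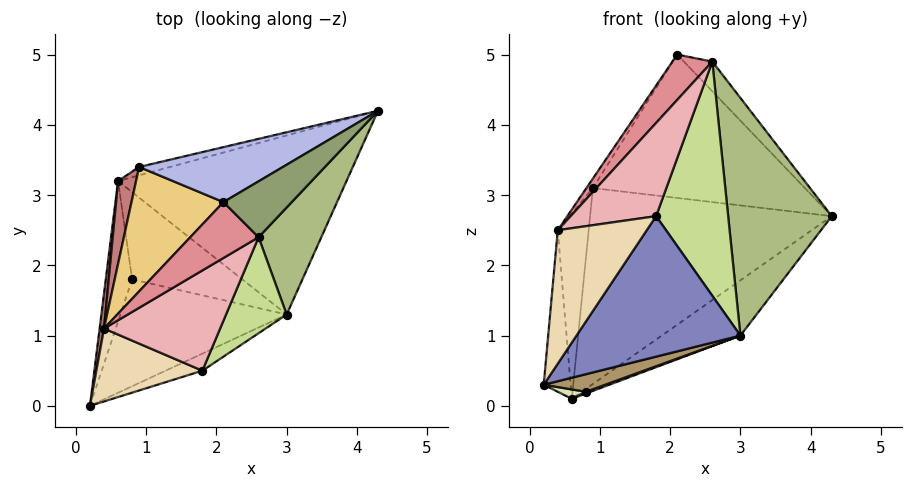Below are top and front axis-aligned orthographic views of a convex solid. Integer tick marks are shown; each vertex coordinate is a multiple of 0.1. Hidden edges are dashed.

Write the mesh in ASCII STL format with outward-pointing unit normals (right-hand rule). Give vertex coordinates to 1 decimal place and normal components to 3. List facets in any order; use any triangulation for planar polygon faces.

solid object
 facet normal 0.509 0.254 -0.822
  outer loop
   vertex 3.0 1.3 1.0
   vertex 0.6 3.2 0.1
   vertex 4.3 4.2 2.7
  endloop
 endfacet
 facet normal 0.441 -0.891 -0.108
  outer loop
   vertex 3.0 1.3 1.0
   vertex 1.8 0.5 2.7
   vertex 0.2 0.0 0.3
  endloop
 endfacet
 facet normal -0.233 0.971 -0.041
  outer loop
   vertex 0.9 3.4 3.1
   vertex 4.3 4.2 2.7
   vertex 0.6 3.2 0.1
  endloop
 endfacet
 facet normal -0.175 0.919 0.352
  outer loop
   vertex 0.9 3.4 3.1
   vertex 2.1 2.9 5.0
   vertex 4.3 4.2 2.7
  endloop
 endfacet
 facet normal 0.543 0.394 0.742
  outer loop
   vertex 2.6 2.4 4.9
   vertex 4.3 4.2 2.7
   vertex 2.1 2.9 5.0
  endloop
 endfacet
 facet normal 0.832 -0.506 0.228
  outer loop
   vertex 2.6 2.4 4.9
   vertex 3.0 1.3 1.0
   vertex 4.3 4.2 2.7
  endloop
 endfacet
 facet normal 0.756 -0.606 0.248
  outer loop
   vertex 2.6 2.4 4.9
   vertex 1.8 0.5 2.7
   vertex 3.0 1.3 1.0
  endloop
 endfacet
 facet normal 0.033 -0.066 -0.997
  outer loop
   vertex 0.8 1.8 0.2
   vertex 0.2 0.0 0.3
   vertex 0.6 3.2 0.1
  endloop
 endfacet
 facet normal 0.306 -0.154 -0.939
  outer loop
   vertex 0.8 1.8 0.2
   vertex 3.0 1.3 1.0
   vertex 0.2 0.0 0.3
  endloop
 endfacet
 facet normal 0.338 -0.019 -0.941
  outer loop
   vertex 0.8 1.8 0.2
   vertex 0.6 3.2 0.1
   vertex 3.0 1.3 1.0
  endloop
 endfacet
 facet normal -0.840 0.041 0.541
  outer loop
   vertex 0.4 1.1 2.5
   vertex 2.1 2.9 5.0
   vertex 0.9 3.4 3.1
  endloop
 endfacet
 facet normal -0.406 -0.802 0.438
  outer loop
   vertex 0.4 1.1 2.5
   vertex 0.2 0.0 0.3
   vertex 1.8 0.5 2.7
  endloop
 endfacet
 facet normal -0.992 0.126 0.027
  outer loop
   vertex 0.4 1.1 2.5
   vertex 0.6 3.2 0.1
   vertex 0.2 0.0 0.3
  endloop
 endfacet
 facet normal -0.978 0.190 0.085
  outer loop
   vertex 0.4 1.1 2.5
   vertex 0.9 3.4 3.1
   vertex 0.6 3.2 0.1
  endloop
 endfacet
 facet normal -0.429 -0.569 0.701
  outer loop
   vertex 0.4 1.1 2.5
   vertex 2.6 2.4 4.9
   vertex 2.1 2.9 5.0
  endloop
 endfacet
 facet normal -0.369 -0.633 0.681
  outer loop
   vertex 0.4 1.1 2.5
   vertex 1.8 0.5 2.7
   vertex 2.6 2.4 4.9
  endloop
 endfacet
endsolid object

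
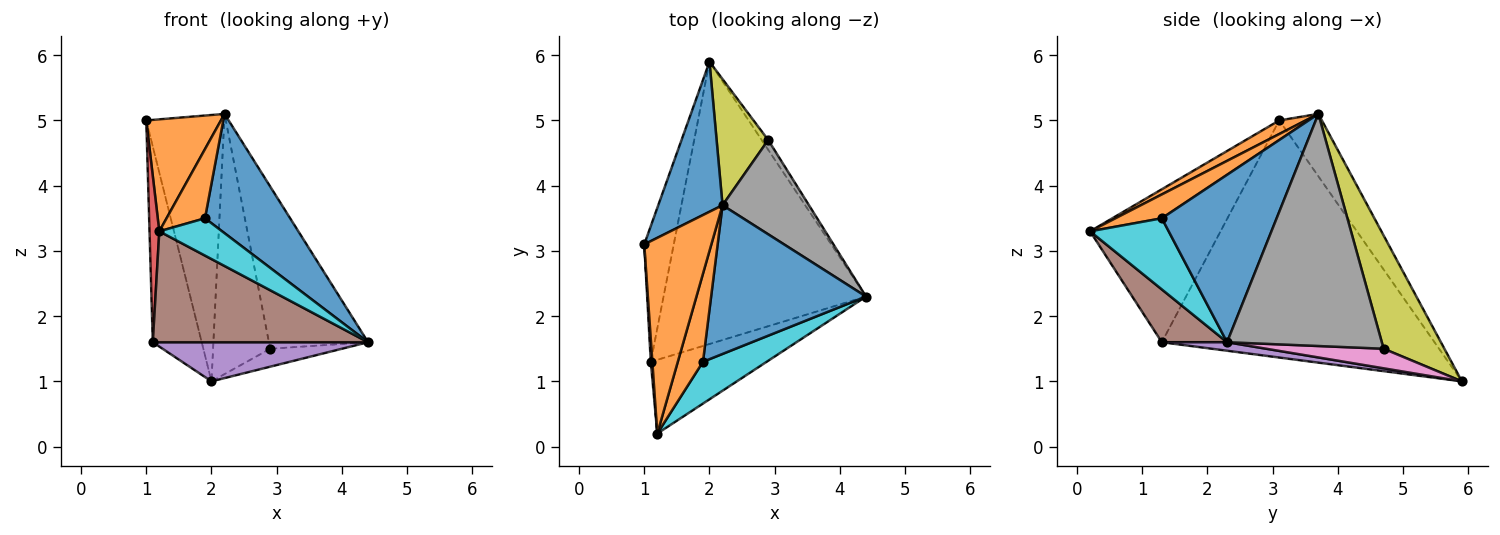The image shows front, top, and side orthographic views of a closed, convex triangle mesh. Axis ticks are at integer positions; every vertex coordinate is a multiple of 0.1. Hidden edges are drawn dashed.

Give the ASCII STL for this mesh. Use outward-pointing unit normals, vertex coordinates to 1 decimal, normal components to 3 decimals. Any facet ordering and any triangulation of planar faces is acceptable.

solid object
 facet normal -0.430 0.787 0.443
  outer loop
   vertex 2.2 3.7 5.1
   vertex 2.0 5.9 1.0
   vertex 1.0 3.1 5.0
  endloop
 endfacet
 facet normal 0.173 -0.489 0.855
  outer loop
   vertex 2.2 3.7 5.1
   vertex 1.0 3.1 5.0
   vertex 1.2 0.2 3.3
  endloop
 endfacet
 facet normal -0.977 0.175 -0.122
  outer loop
   vertex 1.1 1.3 1.6
   vertex 1.0 3.1 5.0
   vertex 2.0 5.9 1.0
  endloop
 endfacet
 facet normal -0.997 -0.075 0.010
  outer loop
   vertex 1.1 1.3 1.6
   vertex 1.2 0.2 3.3
   vertex 1.0 3.1 5.0
  endloop
 endfacet
 facet normal 0.042 -0.137 -0.990
  outer loop
   vertex 1.1 1.3 1.6
   vertex 2.0 5.9 1.0
   vertex 4.4 2.3 1.6
  endloop
 endfacet
 facet normal 0.245 -0.807 -0.537
  outer loop
   vertex 1.1 1.3 1.6
   vertex 4.4 2.3 1.6
   vertex 1.2 0.2 3.3
  endloop
 endfacet
 facet normal 0.821 0.502 -0.274
  outer loop
   vertex 2.9 4.7 1.5
   vertex 4.4 2.3 1.6
   vertex 2.0 5.9 1.0
  endloop
 endfacet
 facet normal 0.804 0.515 0.299
  outer loop
   vertex 2.9 4.7 1.5
   vertex 2.2 3.7 5.1
   vertex 4.4 2.3 1.6
  endloop
 endfacet
 facet normal 0.692 0.650 0.315
  outer loop
   vertex 2.9 4.7 1.5
   vertex 2.0 5.9 1.0
   vertex 2.2 3.7 5.1
  endloop
 endfacet
 facet normal 0.640 -0.512 0.573
  outer loop
   vertex 1.9 1.3 3.5
   vertex 1.2 0.2 3.3
   vertex 4.4 2.3 1.6
  endloop
 endfacet
 facet normal 0.645 -0.478 0.596
  outer loop
   vertex 1.9 1.3 3.5
   vertex 4.4 2.3 1.6
   vertex 2.2 3.7 5.1
  endloop
 endfacet
 facet normal 0.598 -0.495 0.631
  outer loop
   vertex 1.9 1.3 3.5
   vertex 2.2 3.7 5.1
   vertex 1.2 0.2 3.3
  endloop
 endfacet
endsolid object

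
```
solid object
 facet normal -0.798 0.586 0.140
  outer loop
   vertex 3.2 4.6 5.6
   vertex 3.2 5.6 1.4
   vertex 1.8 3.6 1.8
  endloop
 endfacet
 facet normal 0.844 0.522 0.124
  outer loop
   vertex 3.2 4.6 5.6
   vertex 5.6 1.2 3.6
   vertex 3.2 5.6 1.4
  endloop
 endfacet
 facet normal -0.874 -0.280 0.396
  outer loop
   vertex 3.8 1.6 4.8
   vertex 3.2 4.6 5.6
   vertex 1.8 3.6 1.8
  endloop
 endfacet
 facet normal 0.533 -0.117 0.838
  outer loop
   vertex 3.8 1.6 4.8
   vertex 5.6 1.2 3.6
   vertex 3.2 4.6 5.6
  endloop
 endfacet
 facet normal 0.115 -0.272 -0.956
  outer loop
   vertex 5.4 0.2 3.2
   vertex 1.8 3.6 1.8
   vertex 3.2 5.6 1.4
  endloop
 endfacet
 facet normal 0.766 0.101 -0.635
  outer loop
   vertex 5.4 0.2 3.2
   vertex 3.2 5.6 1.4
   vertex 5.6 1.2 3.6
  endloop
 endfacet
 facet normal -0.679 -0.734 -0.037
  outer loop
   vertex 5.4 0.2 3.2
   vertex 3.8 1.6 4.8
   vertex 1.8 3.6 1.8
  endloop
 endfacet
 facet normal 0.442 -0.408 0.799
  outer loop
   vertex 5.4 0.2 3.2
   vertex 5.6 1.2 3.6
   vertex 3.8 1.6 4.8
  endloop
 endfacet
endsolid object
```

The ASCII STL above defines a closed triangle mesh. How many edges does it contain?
12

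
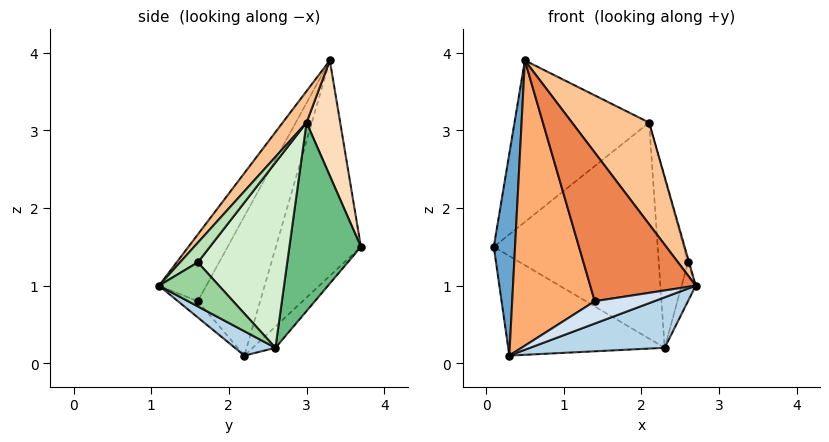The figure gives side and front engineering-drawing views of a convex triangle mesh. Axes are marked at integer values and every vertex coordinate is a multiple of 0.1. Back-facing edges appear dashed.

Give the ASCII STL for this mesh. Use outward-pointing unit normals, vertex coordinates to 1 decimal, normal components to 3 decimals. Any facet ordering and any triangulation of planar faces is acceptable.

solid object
 facet normal -0.963 -0.241 0.120
  outer loop
   vertex 0.5 3.3 3.9
   vertex 0.1 3.7 1.5
   vertex 0.3 2.2 0.1
  endloop
 endfacet
 facet normal -0.098 0.672 -0.734
  outer loop
   vertex 2.3 2.6 0.2
   vertex 0.3 2.2 0.1
   vertex 0.1 3.7 1.5
  endloop
 endfacet
 facet normal 0.132 -0.439 -0.889
  outer loop
   vertex 2.3 2.6 0.2
   vertex 2.7 1.1 1.0
   vertex 0.3 2.2 0.1
  endloop
 endfacet
 facet normal -0.302 -0.905 -0.302
  outer loop
   vertex 1.4 1.6 0.8
   vertex 0.3 2.2 0.1
   vertex 2.7 1.1 1.0
  endloop
 endfacet
 facet normal -0.383 -0.852 0.356
  outer loop
   vertex 1.4 1.6 0.8
   vertex 2.7 1.1 1.0
   vertex 0.5 3.3 3.9
  endloop
 endfacet
 facet normal -0.583 -0.772 0.254
  outer loop
   vertex 1.4 1.6 0.8
   vertex 0.5 3.3 3.9
   vertex 0.3 2.2 0.1
  endloop
 endfacet
 facet normal 0.214 -0.693 0.688
  outer loop
   vertex 2.1 3.0 3.1
   vertex 0.5 3.3 3.9
   vertex 2.7 1.1 1.0
  endloop
 endfacet
 facet normal 0.241 0.963 0.120
  outer loop
   vertex 2.1 3.0 3.1
   vertex 0.1 3.7 1.5
   vertex 0.5 3.3 3.9
  endloop
 endfacet
 facet normal 0.398 0.912 -0.098
  outer loop
   vertex 2.1 3.0 3.1
   vertex 2.3 2.6 0.2
   vertex 0.1 3.7 1.5
  endloop
 endfacet
 facet normal 0.972 0.229 -0.057
  outer loop
   vertex 2.6 1.6 1.3
   vertex 2.7 1.1 1.0
   vertex 2.3 2.6 0.2
  endloop
 endfacet
 facet normal 0.973 0.061 0.223
  outer loop
   vertex 2.6 1.6 1.3
   vertex 2.1 3.0 3.1
   vertex 2.7 1.1 1.0
  endloop
 endfacet
 facet normal 0.950 0.310 0.023
  outer loop
   vertex 2.6 1.6 1.3
   vertex 2.3 2.6 0.2
   vertex 2.1 3.0 3.1
  endloop
 endfacet
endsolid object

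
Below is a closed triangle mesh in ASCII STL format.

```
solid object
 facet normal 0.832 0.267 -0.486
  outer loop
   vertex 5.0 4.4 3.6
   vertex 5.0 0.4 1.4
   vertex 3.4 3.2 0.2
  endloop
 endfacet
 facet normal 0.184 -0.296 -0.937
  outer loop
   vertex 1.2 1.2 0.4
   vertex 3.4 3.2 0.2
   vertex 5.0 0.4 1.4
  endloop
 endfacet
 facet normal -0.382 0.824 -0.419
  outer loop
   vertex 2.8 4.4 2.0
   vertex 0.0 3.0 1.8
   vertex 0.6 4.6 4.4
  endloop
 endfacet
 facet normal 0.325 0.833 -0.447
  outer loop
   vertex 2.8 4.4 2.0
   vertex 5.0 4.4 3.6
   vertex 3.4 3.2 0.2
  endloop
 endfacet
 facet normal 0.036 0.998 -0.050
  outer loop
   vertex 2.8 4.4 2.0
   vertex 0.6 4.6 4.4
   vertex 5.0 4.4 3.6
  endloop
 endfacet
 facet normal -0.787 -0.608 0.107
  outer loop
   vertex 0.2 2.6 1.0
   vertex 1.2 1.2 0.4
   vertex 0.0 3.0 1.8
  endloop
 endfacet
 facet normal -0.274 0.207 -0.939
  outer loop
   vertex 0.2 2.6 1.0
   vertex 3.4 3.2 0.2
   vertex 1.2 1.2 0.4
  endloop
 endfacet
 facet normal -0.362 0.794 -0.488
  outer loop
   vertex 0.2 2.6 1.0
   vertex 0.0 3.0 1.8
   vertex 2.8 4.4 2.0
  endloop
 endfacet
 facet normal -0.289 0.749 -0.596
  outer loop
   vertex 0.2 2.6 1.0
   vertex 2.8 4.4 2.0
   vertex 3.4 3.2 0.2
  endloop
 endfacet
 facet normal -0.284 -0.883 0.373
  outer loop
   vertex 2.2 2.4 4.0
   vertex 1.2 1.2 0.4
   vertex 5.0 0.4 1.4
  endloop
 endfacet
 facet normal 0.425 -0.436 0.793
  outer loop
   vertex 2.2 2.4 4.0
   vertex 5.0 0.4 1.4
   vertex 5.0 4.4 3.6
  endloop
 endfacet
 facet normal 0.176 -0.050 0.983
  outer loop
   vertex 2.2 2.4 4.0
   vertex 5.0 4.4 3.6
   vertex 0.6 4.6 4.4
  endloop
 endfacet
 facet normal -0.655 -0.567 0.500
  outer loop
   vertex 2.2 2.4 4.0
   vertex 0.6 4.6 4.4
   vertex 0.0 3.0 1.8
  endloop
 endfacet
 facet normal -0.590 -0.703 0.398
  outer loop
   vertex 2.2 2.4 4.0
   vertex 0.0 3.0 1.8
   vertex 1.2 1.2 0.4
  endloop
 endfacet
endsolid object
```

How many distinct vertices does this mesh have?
9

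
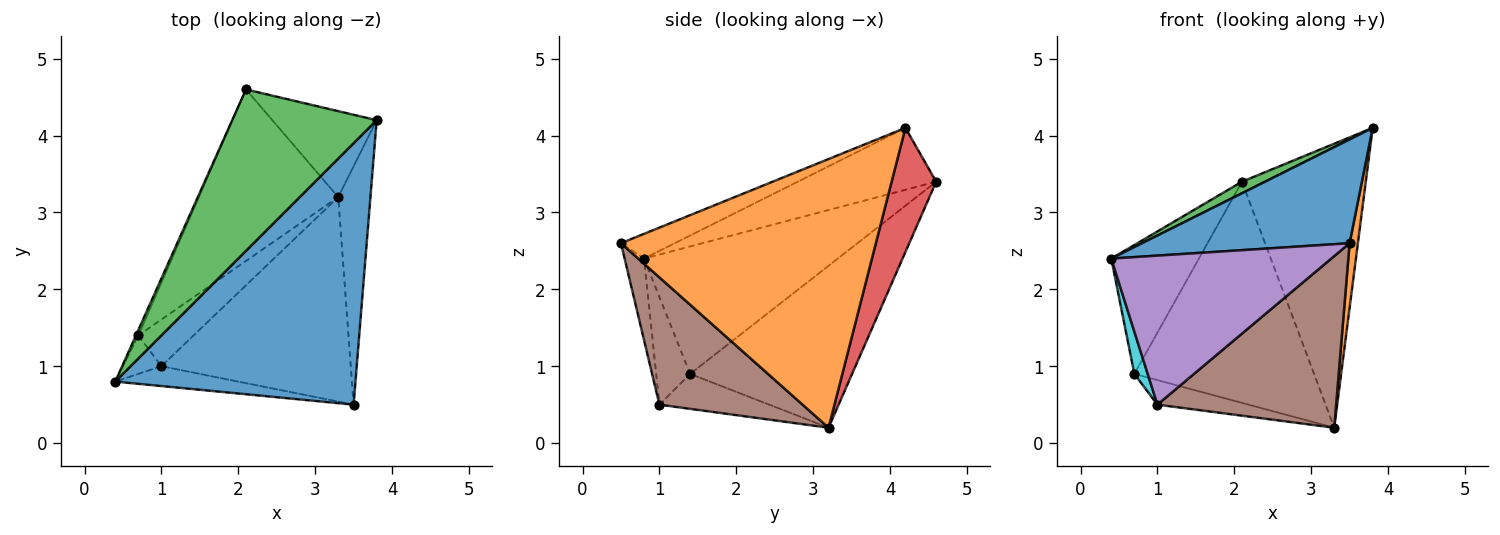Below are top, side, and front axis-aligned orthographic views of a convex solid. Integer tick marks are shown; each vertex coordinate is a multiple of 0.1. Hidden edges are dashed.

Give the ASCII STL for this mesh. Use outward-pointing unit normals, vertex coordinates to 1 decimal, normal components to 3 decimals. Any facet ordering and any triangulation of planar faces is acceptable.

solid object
 facet normal -0.095 -0.367 0.925
  outer loop
   vertex 3.5 0.5 2.6
   vertex 3.8 4.2 4.1
   vertex 0.4 0.8 2.4
  endloop
 endfacet
 facet normal 0.992 -0.032 -0.119
  outer loop
   vertex 3.3 3.2 0.2
   vertex 3.8 4.2 4.1
   vertex 3.5 0.5 2.6
  endloop
 endfacet
 facet normal -0.393 -0.066 0.917
  outer loop
   vertex 2.1 4.6 3.4
   vertex 0.4 0.8 2.4
   vertex 3.8 4.2 4.1
  endloop
 endfacet
 facet normal 0.326 0.905 -0.274
  outer loop
   vertex 2.1 4.6 3.4
   vertex 3.8 4.2 4.1
   vertex 3.3 3.2 0.2
  endloop
 endfacet
 facet normal -0.087 -0.987 -0.131
  outer loop
   vertex 1.0 1.0 0.5
   vertex 3.5 0.5 2.6
   vertex 0.4 0.8 2.4
  endloop
 endfacet
 facet normal 0.458 -0.571 -0.681
  outer loop
   vertex 1.0 1.0 0.5
   vertex 3.3 3.2 0.2
   vertex 3.5 0.5 2.6
  endloop
 endfacet
 facet normal -0.580 0.644 -0.499
  outer loop
   vertex 0.7 1.4 0.9
   vertex 2.1 4.6 3.4
   vertex 3.3 3.2 0.2
  endloop
 endfacet
 facet normal -0.489 0.406 -0.772
  outer loop
   vertex 0.7 1.4 0.9
   vertex 3.3 3.2 0.2
   vertex 1.0 1.0 0.5
  endloop
 endfacet
 facet normal -0.911 0.412 -0.017
  outer loop
   vertex 0.7 1.4 0.9
   vertex 0.4 0.8 2.4
   vertex 2.1 4.6 3.4
  endloop
 endfacet
 facet normal -0.883 -0.347 -0.315
  outer loop
   vertex 0.7 1.4 0.9
   vertex 1.0 1.0 0.5
   vertex 0.4 0.8 2.4
  endloop
 endfacet
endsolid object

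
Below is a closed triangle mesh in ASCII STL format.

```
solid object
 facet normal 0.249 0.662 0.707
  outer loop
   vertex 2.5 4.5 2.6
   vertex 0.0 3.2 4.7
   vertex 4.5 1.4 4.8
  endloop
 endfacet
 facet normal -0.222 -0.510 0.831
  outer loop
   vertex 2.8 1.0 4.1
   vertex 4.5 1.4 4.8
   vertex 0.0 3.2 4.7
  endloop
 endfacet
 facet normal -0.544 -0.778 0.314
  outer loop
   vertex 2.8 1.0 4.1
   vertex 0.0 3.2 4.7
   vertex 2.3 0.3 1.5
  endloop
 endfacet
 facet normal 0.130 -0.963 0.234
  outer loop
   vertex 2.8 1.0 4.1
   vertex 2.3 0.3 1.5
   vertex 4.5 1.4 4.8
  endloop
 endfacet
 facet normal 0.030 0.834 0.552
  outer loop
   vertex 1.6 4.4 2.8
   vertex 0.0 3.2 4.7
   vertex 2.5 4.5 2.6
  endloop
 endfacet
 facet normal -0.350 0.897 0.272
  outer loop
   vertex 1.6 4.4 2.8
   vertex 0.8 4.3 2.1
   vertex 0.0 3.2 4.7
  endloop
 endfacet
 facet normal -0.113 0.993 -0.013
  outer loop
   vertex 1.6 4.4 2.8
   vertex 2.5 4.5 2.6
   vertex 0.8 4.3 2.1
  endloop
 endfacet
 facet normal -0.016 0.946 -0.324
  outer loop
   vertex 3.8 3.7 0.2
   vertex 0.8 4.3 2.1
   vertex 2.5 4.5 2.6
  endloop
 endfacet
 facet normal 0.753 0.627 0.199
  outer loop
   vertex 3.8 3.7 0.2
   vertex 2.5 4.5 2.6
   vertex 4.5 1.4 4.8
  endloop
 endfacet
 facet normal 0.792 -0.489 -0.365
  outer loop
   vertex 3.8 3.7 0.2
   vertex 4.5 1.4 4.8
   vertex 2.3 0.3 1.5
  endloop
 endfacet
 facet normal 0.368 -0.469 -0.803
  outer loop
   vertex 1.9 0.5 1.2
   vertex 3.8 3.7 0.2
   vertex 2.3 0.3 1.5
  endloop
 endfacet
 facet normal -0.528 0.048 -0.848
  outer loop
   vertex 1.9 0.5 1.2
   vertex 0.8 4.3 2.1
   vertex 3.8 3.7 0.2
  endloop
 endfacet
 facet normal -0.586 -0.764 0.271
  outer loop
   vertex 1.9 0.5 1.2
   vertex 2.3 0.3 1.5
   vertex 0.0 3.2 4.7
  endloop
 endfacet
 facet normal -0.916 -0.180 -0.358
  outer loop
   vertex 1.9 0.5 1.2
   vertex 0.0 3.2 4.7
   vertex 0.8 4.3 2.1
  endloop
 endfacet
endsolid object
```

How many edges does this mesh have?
21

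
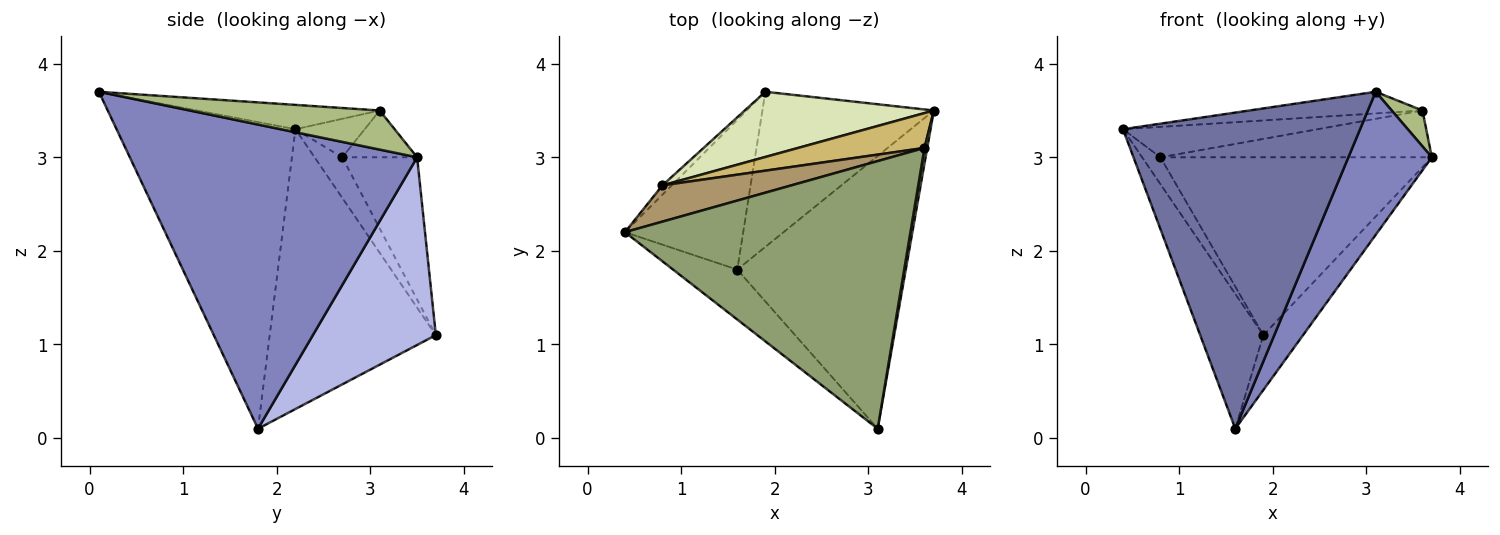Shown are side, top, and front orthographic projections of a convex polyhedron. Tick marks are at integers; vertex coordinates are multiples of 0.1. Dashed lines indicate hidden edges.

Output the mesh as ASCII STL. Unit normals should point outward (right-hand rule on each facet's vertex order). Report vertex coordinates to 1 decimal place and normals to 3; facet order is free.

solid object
 facet normal -0.598 -0.792 -0.125
  outer loop
   vertex 1.6 1.8 0.1
   vertex 3.1 0.1 3.7
   vertex 0.4 2.2 3.3
  endloop
 endfacet
 facet normal 0.848 -0.246 -0.470
  outer loop
   vertex 1.6 1.8 0.1
   vertex 3.7 3.5 3.0
   vertex 3.1 0.1 3.7
  endloop
 endfacet
 facet normal -0.869 0.331 -0.367
  outer loop
   vertex 1.9 3.7 1.1
   vertex 1.6 1.8 0.1
   vertex 0.4 2.2 3.3
  endloop
 endfacet
 facet normal 0.718 0.232 -0.656
  outer loop
   vertex 1.9 3.7 1.1
   vertex 3.7 3.5 3.0
   vertex 1.6 1.8 0.1
  endloop
 endfacet
 facet normal -0.085 0.080 0.993
  outer loop
   vertex 3.6 3.1 3.5
   vertex 0.4 2.2 3.3
   vertex 3.1 0.1 3.7
  endloop
 endfacet
 facet normal 0.985 -0.160 0.069
  outer loop
   vertex 3.6 3.1 3.5
   vertex 3.1 0.1 3.7
   vertex 3.7 3.5 3.0
  endloop
 endfacet
 facet normal -0.819 0.542 -0.189
  outer loop
   vertex 0.8 2.7 3.0
   vertex 1.9 3.7 1.1
   vertex 0.4 2.2 3.3
  endloop
 endfacet
 facet normal -0.251 0.909 0.333
  outer loop
   vertex 0.8 2.7 3.0
   vertex 3.7 3.5 3.0
   vertex 1.9 3.7 1.1
  endloop
 endfacet
 facet normal -0.223 0.626 0.747
  outer loop
   vertex 0.8 2.7 3.0
   vertex 0.4 2.2 3.3
   vertex 3.6 3.1 3.5
  endloop
 endfacet
 facet normal -0.216 0.783 0.583
  outer loop
   vertex 0.8 2.7 3.0
   vertex 3.6 3.1 3.5
   vertex 3.7 3.5 3.0
  endloop
 endfacet
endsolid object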